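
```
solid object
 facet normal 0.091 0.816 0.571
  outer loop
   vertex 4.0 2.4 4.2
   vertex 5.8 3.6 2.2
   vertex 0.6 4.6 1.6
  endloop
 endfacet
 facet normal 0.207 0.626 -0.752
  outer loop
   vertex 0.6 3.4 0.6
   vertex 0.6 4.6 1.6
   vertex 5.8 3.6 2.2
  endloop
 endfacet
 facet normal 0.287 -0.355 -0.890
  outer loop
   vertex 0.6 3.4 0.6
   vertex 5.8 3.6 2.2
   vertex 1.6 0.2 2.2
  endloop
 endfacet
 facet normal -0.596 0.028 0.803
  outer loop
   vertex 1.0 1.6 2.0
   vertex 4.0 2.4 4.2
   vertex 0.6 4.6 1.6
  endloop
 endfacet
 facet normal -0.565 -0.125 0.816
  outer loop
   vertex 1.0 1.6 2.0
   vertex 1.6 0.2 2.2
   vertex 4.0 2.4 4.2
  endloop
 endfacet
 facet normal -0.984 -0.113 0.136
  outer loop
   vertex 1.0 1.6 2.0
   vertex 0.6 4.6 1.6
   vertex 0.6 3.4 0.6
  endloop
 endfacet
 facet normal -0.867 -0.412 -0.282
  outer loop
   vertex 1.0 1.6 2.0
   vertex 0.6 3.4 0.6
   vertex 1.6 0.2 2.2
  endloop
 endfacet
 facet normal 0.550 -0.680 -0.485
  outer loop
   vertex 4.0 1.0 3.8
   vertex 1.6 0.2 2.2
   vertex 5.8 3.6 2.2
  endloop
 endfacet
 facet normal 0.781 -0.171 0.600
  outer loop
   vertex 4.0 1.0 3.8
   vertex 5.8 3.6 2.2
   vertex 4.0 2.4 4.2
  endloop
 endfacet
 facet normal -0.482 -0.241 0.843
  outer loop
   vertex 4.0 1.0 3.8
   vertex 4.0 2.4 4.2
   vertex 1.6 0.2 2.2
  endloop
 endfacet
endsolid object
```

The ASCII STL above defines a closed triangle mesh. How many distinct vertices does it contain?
7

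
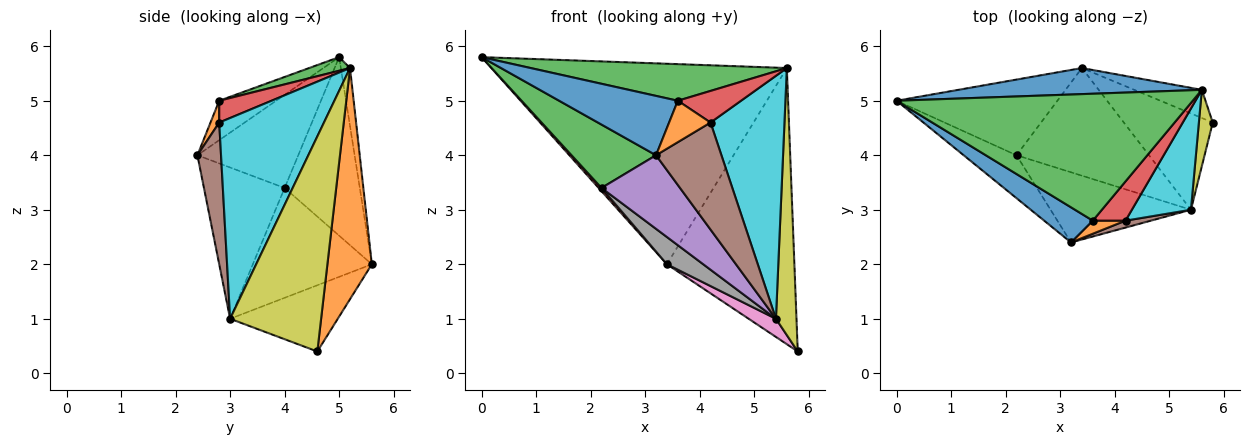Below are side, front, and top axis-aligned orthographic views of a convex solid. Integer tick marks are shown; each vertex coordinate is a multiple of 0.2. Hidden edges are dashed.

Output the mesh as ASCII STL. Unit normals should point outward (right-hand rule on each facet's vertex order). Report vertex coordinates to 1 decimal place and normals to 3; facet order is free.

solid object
 facet normal -0.031 0.991 0.129
  outer loop
   vertex 5.6 5.2 5.6
   vertex 3.4 5.6 2.0
   vertex 0.0 5.0 5.8
  endloop
 endfacet
 facet normal 0.328 0.940 -0.096
  outer loop
   vertex 5.6 5.2 5.6
   vertex 5.8 4.6 0.4
   vertex 3.4 5.6 2.0
  endloop
 endfacet
 facet normal -0.703 -0.589 -0.399
  outer loop
   vertex 2.2 4.0 3.4
   vertex 3.2 2.4 4.0
   vertex 0.0 5.0 5.8
  endloop
 endfacet
 facet normal -0.743 -0.028 -0.669
  outer loop
   vertex 2.2 4.0 3.4
   vertex 0.0 5.0 5.8
   vertex 3.4 5.6 2.0
  endloop
 endfacet
 facet normal -0.597 -0.581 -0.554
  outer loop
   vertex 5.4 3.0 1.0
   vertex 3.2 2.4 4.0
   vertex 2.2 4.0 3.4
  endloop
 endfacet
 facet normal 0.339 -0.939 0.061
  outer loop
   vertex 5.4 3.0 1.0
   vertex 4.2 2.8 4.6
   vertex 3.2 2.4 4.0
  endloop
 endfacet
 facet normal -0.591 -0.150 -0.793
  outer loop
   vertex 5.4 3.0 1.0
   vertex 3.4 5.6 2.0
   vertex 5.8 4.6 0.4
  endloop
 endfacet
 facet normal -0.626 -0.191 -0.756
  outer loop
   vertex 5.4 3.0 1.0
   vertex 2.2 4.0 3.4
   vertex 3.4 5.6 2.0
  endloop
 endfacet
 facet normal 0.974 -0.220 0.063
  outer loop
   vertex 5.4 3.0 1.0
   vertex 5.8 4.6 0.4
   vertex 5.6 5.2 5.6
  endloop
 endfacet
 facet normal 0.794 -0.561 0.234
  outer loop
   vertex 5.4 3.0 1.0
   vertex 5.6 5.2 5.6
   vertex 4.2 2.8 4.6
  endloop
 endfacet
 facet normal -0.382 -0.795 0.471
  outer loop
   vertex 3.6 2.8 5.0
   vertex 0.0 5.0 5.8
   vertex 3.2 2.4 4.0
  endloop
 endfacet
 facet normal 0.197 -0.935 0.295
  outer loop
   vertex 3.6 2.8 5.0
   vertex 3.2 2.4 4.0
   vertex 4.2 2.8 4.6
  endloop
 endfacet
 facet normal 0.044 -0.277 0.960
  outer loop
   vertex 3.6 2.8 5.0
   vertex 5.6 5.2 5.6
   vertex 0.0 5.0 5.8
  endloop
 endfacet
 facet normal 0.461 -0.557 0.691
  outer loop
   vertex 3.6 2.8 5.0
   vertex 4.2 2.8 4.6
   vertex 5.6 5.2 5.6
  endloop
 endfacet
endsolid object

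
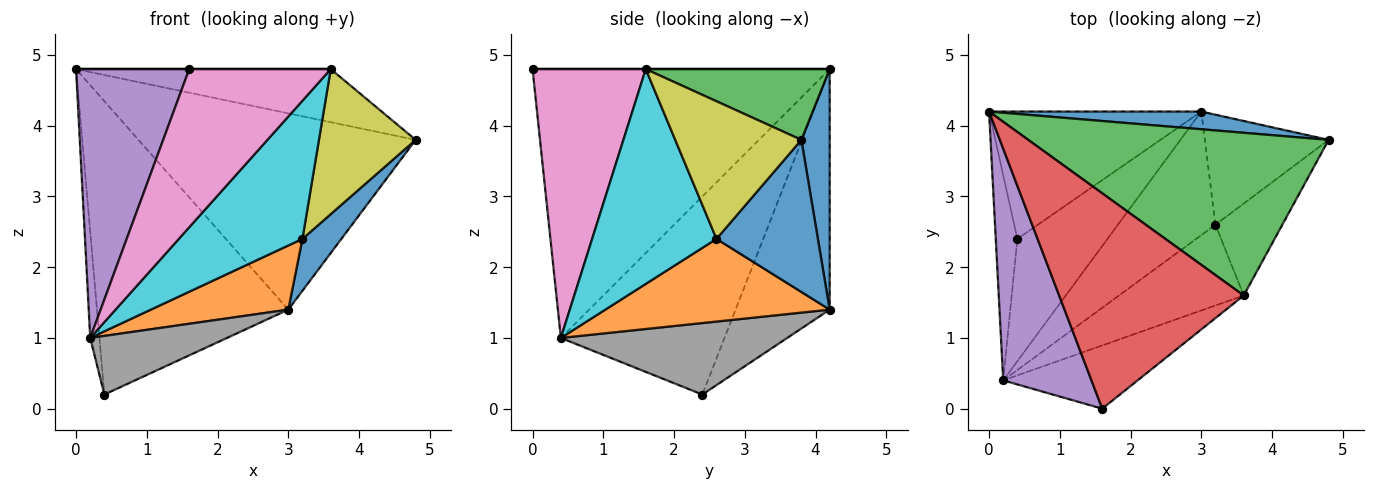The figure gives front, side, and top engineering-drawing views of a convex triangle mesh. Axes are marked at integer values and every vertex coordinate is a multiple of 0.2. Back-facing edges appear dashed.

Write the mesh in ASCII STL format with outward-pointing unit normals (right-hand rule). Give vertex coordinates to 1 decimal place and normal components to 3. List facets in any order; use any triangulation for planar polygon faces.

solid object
 facet normal 0.101 0.991 0.089
  outer loop
   vertex 3.0 4.2 1.4
   vertex 0.0 4.2 4.8
   vertex 4.8 3.8 3.8
  endloop
 endfacet
 facet normal -0.411 0.836 -0.363
  outer loop
   vertex 3.0 4.2 1.4
   vertex 0.4 2.4 0.2
   vertex 0.0 4.2 4.8
  endloop
 endfacet
 facet normal 0.218 0.303 0.928
  outer loop
   vertex 3.6 1.6 4.8
   vertex 4.8 3.8 3.8
   vertex 0.0 4.2 4.8
  endloop
 endfacet
 facet normal 0.000 0.000 1.000
  outer loop
   vertex 3.6 1.6 4.8
   vertex 0.0 4.2 4.8
   vertex 1.6 0.0 4.8
  endloop
 endfacet
 facet normal -0.893 -0.340 0.293
  outer loop
   vertex 0.2 0.4 1.0
   vertex 1.6 0.0 4.8
   vertex 0.0 4.2 4.8
  endloop
 endfacet
 facet normal -0.993 0.056 -0.108
  outer loop
   vertex 0.2 0.4 1.0
   vertex 0.0 4.2 4.8
   vertex 0.4 2.4 0.2
  endloop
 endfacet
 facet normal 0.596 -0.745 -0.298
  outer loop
   vertex 0.2 0.4 1.0
   vertex 3.6 1.6 4.8
   vertex 1.6 0.0 4.8
  endloop
 endfacet
 facet normal 0.582 -0.352 -0.733
  outer loop
   vertex 0.2 0.4 1.0
   vertex 0.4 2.4 0.2
   vertex 3.0 4.2 1.4
  endloop
 endfacet
 facet normal 0.741 -0.568 -0.360
  outer loop
   vertex 3.2 2.6 2.4
   vertex 4.8 3.8 3.8
   vertex 3.6 1.6 4.8
  endloop
 endfacet
 facet normal 0.656 -0.652 -0.381
  outer loop
   vertex 3.2 2.6 2.4
   vertex 3.6 1.6 4.8
   vertex 0.2 0.4 1.0
  endloop
 endfacet
 facet normal 0.743 -0.285 -0.605
  outer loop
   vertex 3.2 2.6 2.4
   vertex 3.0 4.2 1.4
   vertex 4.8 3.8 3.8
  endloop
 endfacet
 facet normal 0.601 -0.368 -0.709
  outer loop
   vertex 3.2 2.6 2.4
   vertex 0.2 0.4 1.0
   vertex 3.0 4.2 1.4
  endloop
 endfacet
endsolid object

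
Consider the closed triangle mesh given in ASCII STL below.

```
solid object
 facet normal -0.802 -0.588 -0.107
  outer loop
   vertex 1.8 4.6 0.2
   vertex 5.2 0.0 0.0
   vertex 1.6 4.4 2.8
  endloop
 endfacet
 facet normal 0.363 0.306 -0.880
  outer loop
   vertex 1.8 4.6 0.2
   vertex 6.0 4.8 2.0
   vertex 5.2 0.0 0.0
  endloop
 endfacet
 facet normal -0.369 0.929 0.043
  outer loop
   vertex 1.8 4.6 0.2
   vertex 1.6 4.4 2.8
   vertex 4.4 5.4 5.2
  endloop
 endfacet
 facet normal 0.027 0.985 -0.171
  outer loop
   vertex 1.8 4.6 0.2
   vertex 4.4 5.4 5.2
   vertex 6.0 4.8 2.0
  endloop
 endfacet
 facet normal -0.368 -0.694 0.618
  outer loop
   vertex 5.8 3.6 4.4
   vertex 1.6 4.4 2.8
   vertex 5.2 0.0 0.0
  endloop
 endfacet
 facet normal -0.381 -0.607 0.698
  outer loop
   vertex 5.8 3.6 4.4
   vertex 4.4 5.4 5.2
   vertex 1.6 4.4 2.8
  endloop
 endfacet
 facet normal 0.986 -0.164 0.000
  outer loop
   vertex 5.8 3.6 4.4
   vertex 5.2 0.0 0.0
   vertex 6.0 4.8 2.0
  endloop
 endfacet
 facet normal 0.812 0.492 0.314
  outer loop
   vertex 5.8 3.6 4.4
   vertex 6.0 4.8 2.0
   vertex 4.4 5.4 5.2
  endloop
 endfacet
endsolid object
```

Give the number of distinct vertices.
6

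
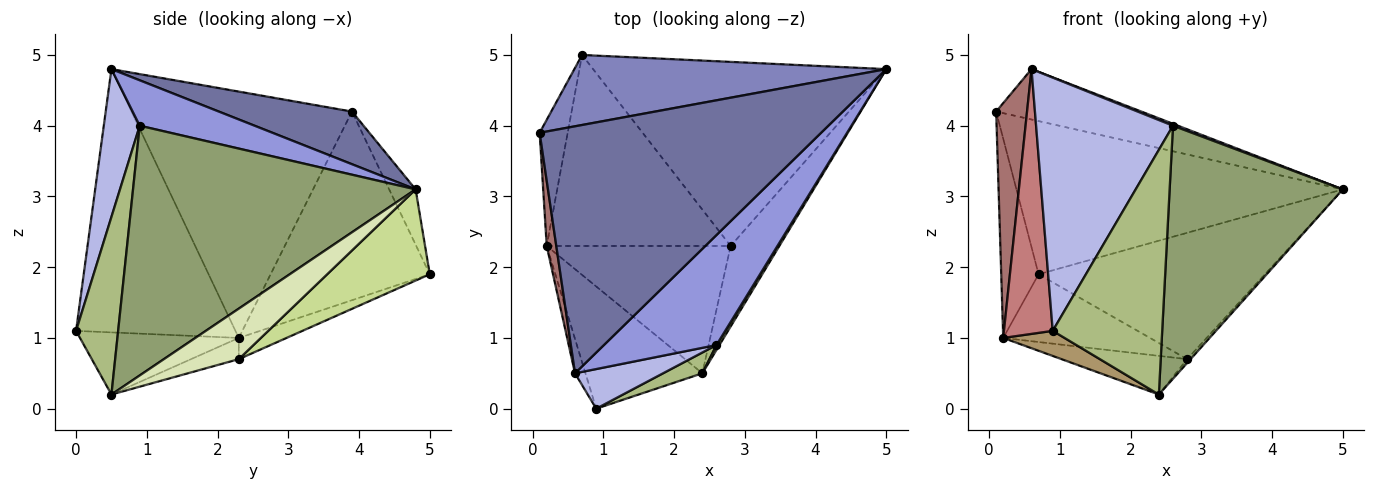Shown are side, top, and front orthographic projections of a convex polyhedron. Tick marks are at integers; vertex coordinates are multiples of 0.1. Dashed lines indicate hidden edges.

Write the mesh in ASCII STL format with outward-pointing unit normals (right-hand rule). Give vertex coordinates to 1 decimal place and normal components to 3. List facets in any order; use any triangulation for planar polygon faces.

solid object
 facet normal 0.180 0.197 0.964
  outer loop
   vertex 0.6 0.5 4.8
   vertex 5.0 4.8 3.1
   vertex 0.1 3.9 4.2
  endloop
 endfacet
 facet normal -0.074 0.907 0.415
  outer loop
   vertex 0.7 5.0 1.9
   vertex 0.1 3.9 4.2
   vertex 5.0 4.8 3.1
  endloop
 endfacet
 facet normal 0.374 -0.016 0.927
  outer loop
   vertex 2.6 0.9 4.0
   vertex 5.0 4.8 3.1
   vertex 0.6 0.5 4.8
  endloop
 endfacet
 facet normal 0.251 -0.956 0.150
  outer loop
   vertex 2.6 0.9 4.0
   vertex 0.6 0.5 4.8
   vertex 0.9 0.0 1.1
  endloop
 endfacet
 facet normal 0.853 -0.522 0.010
  outer loop
   vertex 2.4 0.5 0.2
   vertex 5.0 4.8 3.1
   vertex 2.6 0.9 4.0
  endloop
 endfacet
 facet normal 0.358 -0.931 0.079
  outer loop
   vertex 2.4 0.5 0.2
   vertex 2.6 0.9 4.0
   vertex 0.9 0.0 1.1
  endloop
 endfacet
 facet normal 0.248 0.548 -0.799
  outer loop
   vertex 2.8 2.3 0.7
   vertex 0.7 5.0 1.9
   vertex 5.0 4.8 3.1
  endloop
 endfacet
 facet normal 0.719 0.033 -0.694
  outer loop
   vertex 2.8 2.3 0.7
   vertex 5.0 4.8 3.1
   vertex 2.4 0.5 0.2
  endloop
 endfacet
 facet normal -0.462 -0.178 -0.869
  outer loop
   vertex 0.2 2.3 1.0
   vertex 2.4 0.5 0.2
   vertex 0.9 0.0 1.1
  endloop
 endfacet
 facet normal -0.964 0.226 -0.143
  outer loop
   vertex 0.2 2.3 1.0
   vertex 0.1 3.9 4.2
   vertex 0.7 5.0 1.9
  endloop
 endfacet
 facet normal -0.108 0.332 -0.937
  outer loop
   vertex 0.2 2.3 1.0
   vertex 0.7 5.0 1.9
   vertex 2.8 2.3 0.7
  endloop
 endfacet
 facet normal -0.110 0.289 -0.951
  outer loop
   vertex 0.2 2.3 1.0
   vertex 2.8 2.3 0.7
   vertex 2.4 0.5 0.2
  endloop
 endfacet
 facet normal -0.990 -0.139 0.038
  outer loop
   vertex 0.2 2.3 1.0
   vertex 0.6 0.5 4.8
   vertex 0.1 3.9 4.2
  endloop
 endfacet
 facet normal -0.956 -0.292 -0.038
  outer loop
   vertex 0.2 2.3 1.0
   vertex 0.9 0.0 1.1
   vertex 0.6 0.5 4.8
  endloop
 endfacet
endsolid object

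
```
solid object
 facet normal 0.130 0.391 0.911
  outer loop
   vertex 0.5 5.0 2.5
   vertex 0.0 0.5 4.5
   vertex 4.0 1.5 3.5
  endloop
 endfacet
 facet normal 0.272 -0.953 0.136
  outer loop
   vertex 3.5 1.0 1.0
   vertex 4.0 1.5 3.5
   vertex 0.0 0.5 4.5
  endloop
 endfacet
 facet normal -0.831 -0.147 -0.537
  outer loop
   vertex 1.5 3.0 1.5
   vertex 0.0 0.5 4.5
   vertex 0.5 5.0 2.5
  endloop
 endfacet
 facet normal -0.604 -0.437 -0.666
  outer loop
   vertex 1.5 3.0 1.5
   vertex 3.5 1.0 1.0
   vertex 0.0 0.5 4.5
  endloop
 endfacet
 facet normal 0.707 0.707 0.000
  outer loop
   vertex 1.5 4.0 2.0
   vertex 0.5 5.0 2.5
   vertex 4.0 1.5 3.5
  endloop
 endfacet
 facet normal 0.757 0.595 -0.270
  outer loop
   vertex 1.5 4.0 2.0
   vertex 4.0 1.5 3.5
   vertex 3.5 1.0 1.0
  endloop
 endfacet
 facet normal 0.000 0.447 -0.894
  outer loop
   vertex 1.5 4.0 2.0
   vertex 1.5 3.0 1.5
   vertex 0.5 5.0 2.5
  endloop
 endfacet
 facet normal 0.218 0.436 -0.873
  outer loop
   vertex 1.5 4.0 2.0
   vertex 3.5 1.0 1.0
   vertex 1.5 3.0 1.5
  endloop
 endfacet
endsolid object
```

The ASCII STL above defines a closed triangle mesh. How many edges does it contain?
12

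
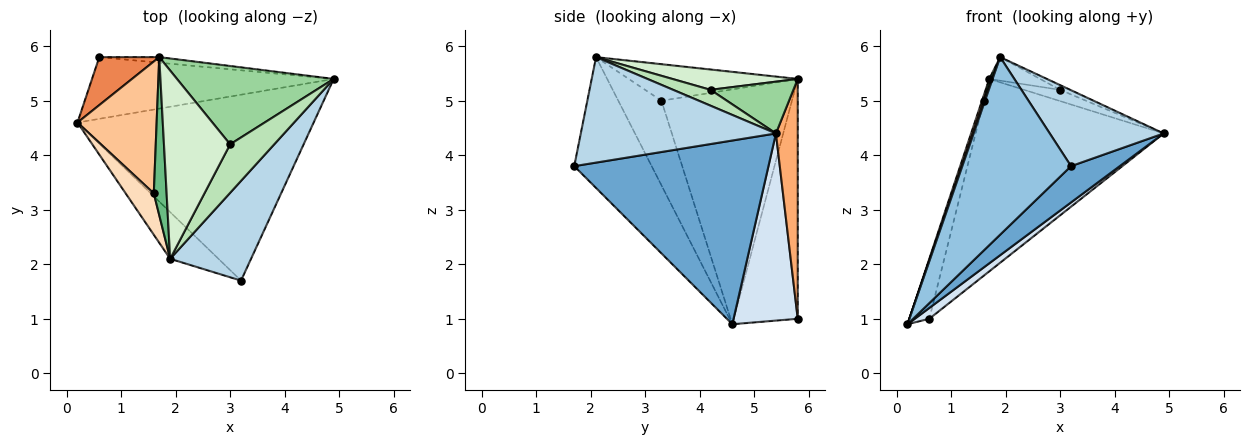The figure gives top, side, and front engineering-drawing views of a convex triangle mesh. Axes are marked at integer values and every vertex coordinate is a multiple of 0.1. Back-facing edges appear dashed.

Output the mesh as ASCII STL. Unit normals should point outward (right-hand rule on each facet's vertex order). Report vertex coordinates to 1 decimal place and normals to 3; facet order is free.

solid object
 facet normal 0.607 -0.152 -0.780
  outer loop
   vertex 3.2 1.7 3.8
   vertex 0.2 4.6 0.9
   vertex 4.9 5.4 4.4
  endloop
 endfacet
 facet normal -0.567 -0.796 -0.209
  outer loop
   vertex 1.9 2.1 5.8
   vertex 0.2 4.6 0.9
   vertex 3.2 1.7 3.8
  endloop
 endfacet
 facet normal 0.720 -0.420 0.552
  outer loop
   vertex 1.9 2.1 5.8
   vertex 3.2 1.7 3.8
   vertex 4.9 5.4 4.4
  endloop
 endfacet
 facet normal 0.607 -0.137 -0.783
  outer loop
   vertex 0.6 5.8 1.0
   vertex 4.9 5.4 4.4
   vertex 0.2 4.6 0.9
  endloop
 endfacet
 facet normal -0.928 0.290 0.232
  outer loop
   vertex 0.6 5.8 1.0
   vertex 0.2 4.6 0.9
   vertex 1.7 5.8 5.4
  endloop
 endfacet
 facet normal 0.115 0.993 -0.029
  outer loop
   vertex 0.6 5.8 1.0
   vertex 1.7 5.8 5.4
   vertex 4.9 5.4 4.4
  endloop
 endfacet
 facet normal -0.948 -0.013 0.319
  outer loop
   vertex 1.6 3.3 5.0
   vertex 1.7 5.8 5.4
   vertex 0.2 4.6 0.9
  endloop
 endfacet
 facet normal -0.949 -0.027 0.315
  outer loop
   vertex 1.6 3.3 5.0
   vertex 0.2 4.6 0.9
   vertex 1.9 2.1 5.8
  endloop
 endfacet
 facet normal -0.944 -0.015 0.331
  outer loop
   vertex 1.6 3.3 5.0
   vertex 1.9 2.1 5.8
   vertex 1.7 5.8 5.4
  endloop
 endfacet
 facet normal 0.311 0.135 0.941
  outer loop
   vertex 3.0 4.2 5.2
   vertex 4.9 5.4 4.4
   vertex 1.7 5.8 5.4
  endloop
 endfacet
 facet normal 0.337 0.091 0.937
  outer loop
   vertex 3.0 4.2 5.2
   vertex 1.9 2.1 5.8
   vertex 4.9 5.4 4.4
  endloop
 endfacet
 facet normal 0.292 0.118 0.949
  outer loop
   vertex 3.0 4.2 5.2
   vertex 1.7 5.8 5.4
   vertex 1.9 2.1 5.8
  endloop
 endfacet
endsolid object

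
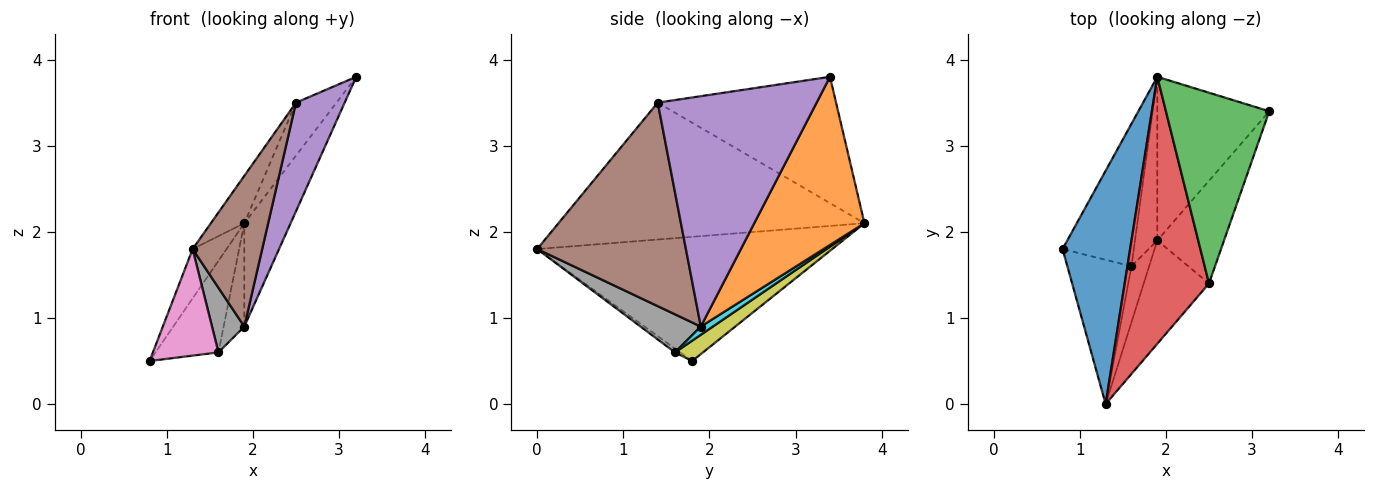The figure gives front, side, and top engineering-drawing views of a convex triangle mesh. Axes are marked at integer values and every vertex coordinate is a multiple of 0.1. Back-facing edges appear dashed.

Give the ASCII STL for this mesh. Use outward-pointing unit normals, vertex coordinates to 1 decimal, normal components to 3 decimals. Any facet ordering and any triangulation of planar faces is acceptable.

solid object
 facet normal -0.874 0.100 0.475
  outer loop
   vertex 1.9 3.8 2.1
   vertex 0.8 1.8 0.5
   vertex 1.3 0.0 1.8
  endloop
 endfacet
 facet normal 0.786 0.330 -0.523
  outer loop
   vertex 1.9 1.9 0.9
   vertex 1.9 3.8 2.1
   vertex 3.2 3.4 3.8
  endloop
 endfacet
 facet normal -0.762 0.173 0.624
  outer loop
   vertex 2.5 1.4 3.5
   vertex 3.2 3.4 3.8
   vertex 1.9 3.8 2.1
  endloop
 endfacet
 facet normal -0.848 0.093 0.522
  outer loop
   vertex 2.5 1.4 3.5
   vertex 1.9 3.8 2.1
   vertex 1.3 0.0 1.8
  endloop
 endfacet
 facet normal 0.921 -0.282 -0.267
  outer loop
   vertex 2.5 1.4 3.5
   vertex 1.9 1.9 0.9
   vertex 3.2 3.4 3.8
  endloop
 endfacet
 facet normal 0.870 -0.407 -0.279
  outer loop
   vertex 2.5 1.4 3.5
   vertex 1.3 0.0 1.8
   vertex 1.9 1.9 0.9
  endloop
 endfacet
 facet normal -0.048 -0.594 -0.803
  outer loop
   vertex 1.6 1.6 0.6
   vertex 1.3 0.0 1.8
   vertex 0.8 1.8 0.5
  endloop
 endfacet
 facet normal 0.816 -0.437 -0.379
  outer loop
   vertex 1.6 1.6 0.6
   vertex 1.9 1.9 0.9
   vertex 1.3 0.0 1.8
  endloop
 endfacet
 facet normal 0.234 0.526 -0.818
  outer loop
   vertex 1.6 1.6 0.6
   vertex 0.8 1.8 0.5
   vertex 1.9 3.8 2.1
  endloop
 endfacet
 facet normal 0.297 0.510 -0.807
  outer loop
   vertex 1.6 1.6 0.6
   vertex 1.9 3.8 2.1
   vertex 1.9 1.9 0.9
  endloop
 endfacet
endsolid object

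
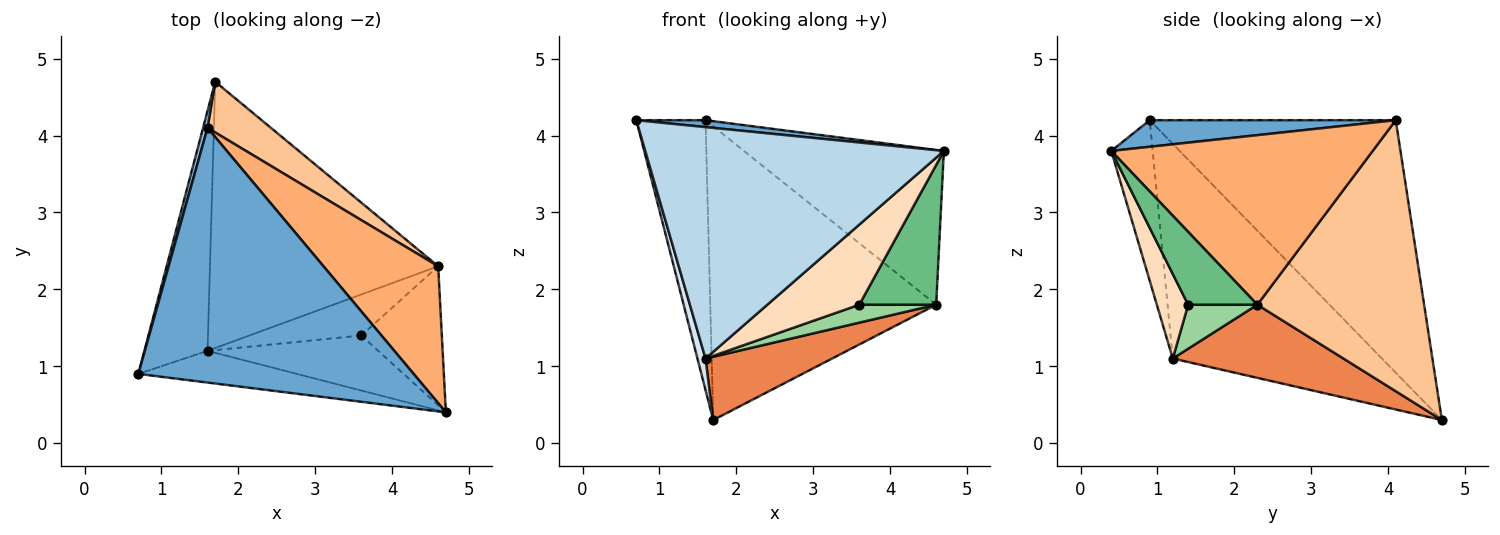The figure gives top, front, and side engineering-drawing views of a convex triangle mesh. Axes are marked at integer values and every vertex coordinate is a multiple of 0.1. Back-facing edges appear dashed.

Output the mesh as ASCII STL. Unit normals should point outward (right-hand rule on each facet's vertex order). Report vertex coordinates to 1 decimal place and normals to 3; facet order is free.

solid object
 facet normal 0.096 -0.027 0.995
  outer loop
   vertex 1.6 4.1 4.2
   vertex 0.7 0.9 4.2
   vertex 4.7 0.4 3.8
  endloop
 endfacet
 facet normal -0.963 0.271 0.017
  outer loop
   vertex 1.6 4.1 4.2
   vertex 1.7 4.7 0.3
   vertex 0.7 0.9 4.2
  endloop
 endfacet
 facet normal -0.136 -0.982 -0.135
  outer loop
   vertex 1.6 1.2 1.1
   vertex 4.7 0.4 3.8
   vertex 0.7 0.9 4.2
  endloop
 endfacet
 facet normal -0.959 -0.037 -0.282
  outer loop
   vertex 1.6 1.2 1.1
   vertex 0.7 0.9 4.2
   vertex 1.7 4.7 0.3
  endloop
 endfacet
 facet normal 0.298 -0.221 -0.929
  outer loop
   vertex 4.6 2.3 1.8
   vertex 1.6 1.2 1.1
   vertex 1.7 4.7 0.3
  endloop
 endfacet
 facet normal 0.700 0.535 0.473
  outer loop
   vertex 4.6 2.3 1.8
   vertex 1.6 4.1 4.2
   vertex 4.7 0.4 3.8
  endloop
 endfacet
 facet normal 0.588 0.797 0.138
  outer loop
   vertex 4.6 2.3 1.8
   vertex 1.7 4.7 0.3
   vertex 1.6 4.1 4.2
  endloop
 endfacet
 facet normal 0.270 -0.793 -0.545
  outer loop
   vertex 3.6 1.4 1.8
   vertex 4.7 0.4 3.8
   vertex 1.6 1.2 1.1
  endloop
 endfacet
 facet normal 0.538 -0.598 -0.595
  outer loop
   vertex 3.6 1.4 1.8
   vertex 4.6 2.3 1.8
   vertex 4.7 0.4 3.8
  endloop
 endfacet
 facet normal 0.339 -0.377 -0.862
  outer loop
   vertex 3.6 1.4 1.8
   vertex 1.6 1.2 1.1
   vertex 4.6 2.3 1.8
  endloop
 endfacet
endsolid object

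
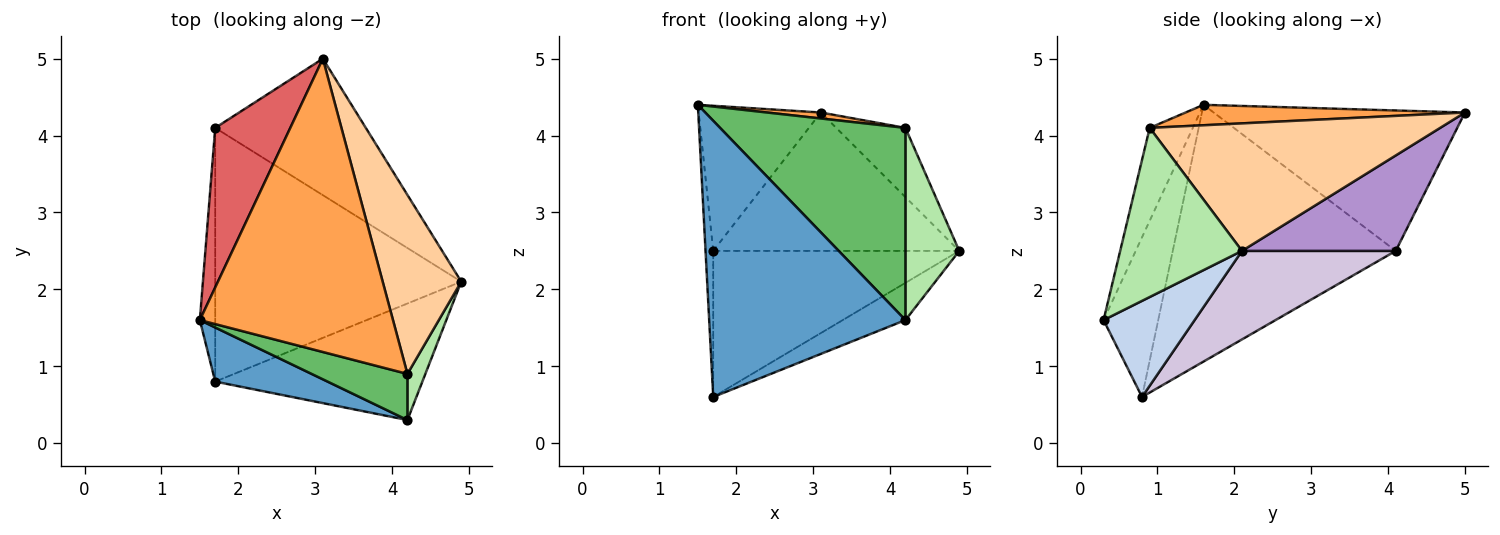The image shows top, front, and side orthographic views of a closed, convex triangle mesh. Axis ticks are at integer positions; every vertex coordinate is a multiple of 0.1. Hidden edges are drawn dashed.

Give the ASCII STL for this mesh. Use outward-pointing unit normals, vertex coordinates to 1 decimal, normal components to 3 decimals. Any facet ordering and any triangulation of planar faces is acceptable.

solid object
 facet normal -0.264 -0.947 0.185
  outer loop
   vertex 4.2 0.3 1.6
   vertex 1.5 1.6 4.4
   vertex 1.7 0.8 0.6
  endloop
 endfacet
 facet normal 0.404 0.278 -0.871
  outer loop
   vertex 4.2 0.3 1.6
   vertex 1.7 0.8 0.6
   vertex 4.9 2.1 2.5
  endloop
 endfacet
 facet normal 0.105 -0.020 0.994
  outer loop
   vertex 4.2 0.9 4.1
   vertex 3.1 5.0 4.3
   vertex 1.5 1.6 4.4
  endloop
 endfacet
 facet normal 0.834 0.199 0.514
  outer loop
   vertex 4.2 0.9 4.1
   vertex 4.9 2.1 2.5
   vertex 3.1 5.0 4.3
  endloop
 endfacet
 facet normal -0.221 -0.948 0.228
  outer loop
   vertex 4.2 0.9 4.1
   vertex 1.5 1.6 4.4
   vertex 4.2 0.3 1.6
  endloop
 endfacet
 facet normal 0.910 -0.402 0.097
  outer loop
   vertex 4.2 0.9 4.1
   vertex 4.2 0.3 1.6
   vertex 4.9 2.1 2.5
  endloop
 endfacet
 facet normal -0.810 0.394 0.433
  outer loop
   vertex 1.7 4.1 2.5
   vertex 1.5 1.6 4.4
   vertex 3.1 5.0 4.3
  endloop
 endfacet
 facet normal -0.998 0.034 -0.060
  outer loop
   vertex 1.7 4.1 2.5
   vertex 1.7 0.8 0.6
   vertex 1.5 1.6 4.4
  endloop
 endfacet
 facet normal 0.407 0.651 -0.641
  outer loop
   vertex 1.7 4.1 2.5
   vertex 3.1 5.0 4.3
   vertex 4.9 2.1 2.5
  endloop
 endfacet
 facet normal 0.298 0.476 -0.827
  outer loop
   vertex 1.7 4.1 2.5
   vertex 4.9 2.1 2.5
   vertex 1.7 0.8 0.6
  endloop
 endfacet
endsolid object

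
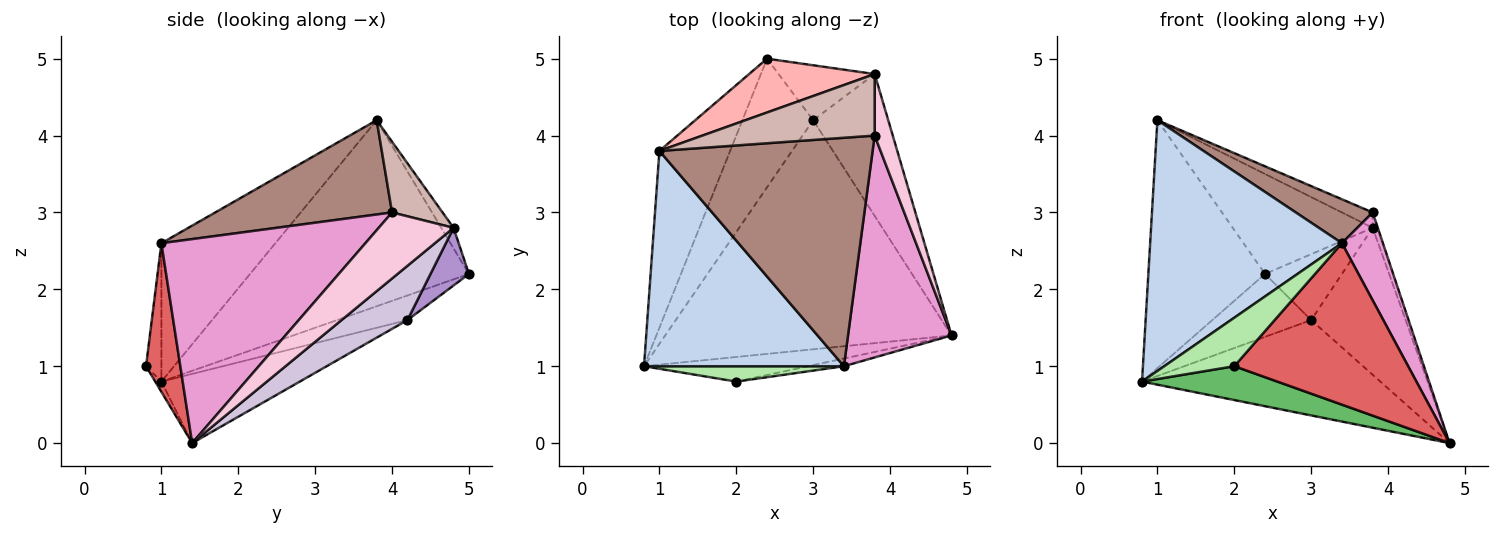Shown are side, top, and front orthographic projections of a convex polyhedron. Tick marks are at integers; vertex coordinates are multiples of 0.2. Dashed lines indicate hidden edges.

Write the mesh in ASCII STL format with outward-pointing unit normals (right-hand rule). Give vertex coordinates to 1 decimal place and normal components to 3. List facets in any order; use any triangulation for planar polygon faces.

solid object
 facet normal -0.837 0.446 -0.318
  outer loop
   vertex 1.0 3.8 4.2
   vertex 2.4 5.0 2.2
   vertex 0.8 1.0 0.8
  endloop
 endfacet
 facet normal -0.411 -0.692 0.594
  outer loop
   vertex 3.4 1.0 2.6
   vertex 1.0 3.8 4.2
   vertex 0.8 1.0 0.8
  endloop
 endfacet
 facet normal -0.218 0.375 -0.901
  outer loop
   vertex 3.0 4.2 1.6
   vertex 4.8 1.4 0.0
   vertex 0.8 1.0 0.8
  endloop
 endfacet
 facet normal -0.298 0.419 -0.857
  outer loop
   vertex 3.0 4.2 1.6
   vertex 0.8 1.0 0.8
   vertex 2.4 5.0 2.2
  endloop
 endfacet
 facet normal -0.037 -0.808 -0.588
  outer loop
   vertex 2.0 0.8 1.0
   vertex 0.8 1.0 0.8
   vertex 4.8 1.4 0.0
  endloop
 endfacet
 facet normal -0.205 -0.933 0.296
  outer loop
   vertex 2.0 0.8 1.0
   vertex 3.4 1.0 2.6
   vertex 0.8 1.0 0.8
  endloop
 endfacet
 facet normal 0.193 -0.980 -0.047
  outer loop
   vertex 2.0 0.8 1.0
   vertex 4.8 1.4 0.0
   vertex 3.4 1.0 2.6
  endloop
 endfacet
 facet normal -0.077 0.878 0.473
  outer loop
   vertex 3.8 4.8 2.8
   vertex 2.4 5.0 2.2
   vertex 1.0 3.8 4.2
  endloop
 endfacet
 facet normal 0.359 0.717 -0.598
  outer loop
   vertex 3.8 4.8 2.8
   vertex 3.0 4.2 1.6
   vertex 2.4 5.0 2.2
  endloop
 endfacet
 facet normal 0.449 0.643 -0.621
  outer loop
   vertex 3.8 4.8 2.8
   vertex 4.8 1.4 0.0
   vertex 3.0 4.2 1.6
  endloop
 endfacet
 facet normal 0.398 -0.173 0.901
  outer loop
   vertex 3.8 4.0 3.0
   vertex 1.0 3.8 4.2
   vertex 3.4 1.0 2.6
  endloop
 endfacet
 facet normal 0.370 0.225 0.901
  outer loop
   vertex 3.8 4.0 3.0
   vertex 3.8 4.8 2.8
   vertex 1.0 3.8 4.2
  endloop
 endfacet
 facet normal 0.878 -0.176 0.445
  outer loop
   vertex 3.8 4.0 3.0
   vertex 3.4 1.0 2.6
   vertex 4.8 1.4 0.0
  endloop
 endfacet
 facet normal 0.962 0.066 0.264
  outer loop
   vertex 3.8 4.0 3.0
   vertex 4.8 1.4 0.0
   vertex 3.8 4.8 2.8
  endloop
 endfacet
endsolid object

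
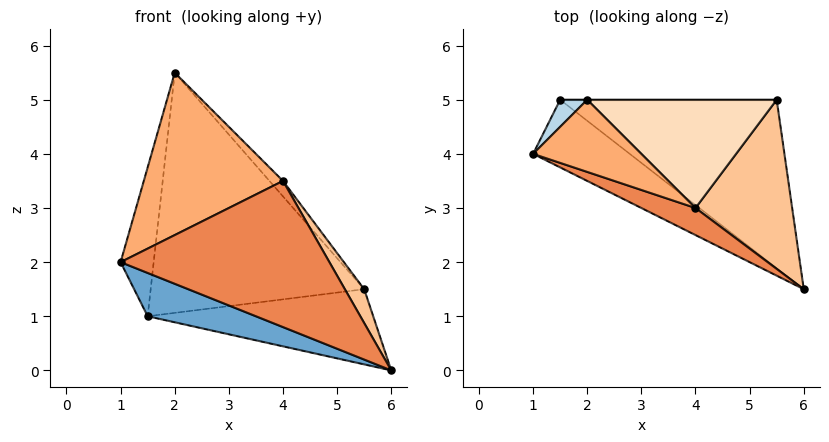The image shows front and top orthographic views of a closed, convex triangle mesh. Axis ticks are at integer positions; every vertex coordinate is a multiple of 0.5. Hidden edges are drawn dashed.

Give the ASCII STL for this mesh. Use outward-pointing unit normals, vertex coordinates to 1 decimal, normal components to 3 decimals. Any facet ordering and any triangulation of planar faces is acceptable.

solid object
 facet normal -0.519 -0.461 -0.720
  outer loop
   vertex 1.5 5.0 1.0
   vertex 6.0 1.5 0.0
   vertex 1.0 4.0 2.0
  endloop
 endfacet
 facet normal 0.113 0.405 -0.907
  outer loop
   vertex 1.5 5.0 1.0
   vertex 5.5 5.0 1.5
   vertex 6.0 1.5 0.0
  endloop
 endfacet
 facet normal -0.849 0.519 0.094
  outer loop
   vertex 1.5 5.0 1.0
   vertex 1.0 4.0 2.0
   vertex 2.0 5.0 5.5
  endloop
 endfacet
 facet normal 0.000 1.000 0.000
  outer loop
   vertex 1.5 5.0 1.0
   vertex 2.0 5.0 5.5
   vertex 5.5 5.0 1.5
  endloop
 endfacet
 facet normal -0.386 -0.907 0.168
  outer loop
   vertex 4.0 3.0 3.5
   vertex 1.0 4.0 2.0
   vertex 6.0 1.5 0.0
  endloop
 endfacet
 facet normal -0.453 -0.815 0.362
  outer loop
   vertex 4.0 3.0 3.5
   vertex 2.0 5.0 5.5
   vertex 1.0 4.0 2.0
  endloop
 endfacet
 facet normal 0.843 -0.105 0.527
  outer loop
   vertex 4.0 3.0 3.5
   vertex 6.0 1.5 0.0
   vertex 5.5 5.0 1.5
  endloop
 endfacet
 facet normal 0.749 0.094 0.656
  outer loop
   vertex 4.0 3.0 3.5
   vertex 5.5 5.0 1.5
   vertex 2.0 5.0 5.5
  endloop
 endfacet
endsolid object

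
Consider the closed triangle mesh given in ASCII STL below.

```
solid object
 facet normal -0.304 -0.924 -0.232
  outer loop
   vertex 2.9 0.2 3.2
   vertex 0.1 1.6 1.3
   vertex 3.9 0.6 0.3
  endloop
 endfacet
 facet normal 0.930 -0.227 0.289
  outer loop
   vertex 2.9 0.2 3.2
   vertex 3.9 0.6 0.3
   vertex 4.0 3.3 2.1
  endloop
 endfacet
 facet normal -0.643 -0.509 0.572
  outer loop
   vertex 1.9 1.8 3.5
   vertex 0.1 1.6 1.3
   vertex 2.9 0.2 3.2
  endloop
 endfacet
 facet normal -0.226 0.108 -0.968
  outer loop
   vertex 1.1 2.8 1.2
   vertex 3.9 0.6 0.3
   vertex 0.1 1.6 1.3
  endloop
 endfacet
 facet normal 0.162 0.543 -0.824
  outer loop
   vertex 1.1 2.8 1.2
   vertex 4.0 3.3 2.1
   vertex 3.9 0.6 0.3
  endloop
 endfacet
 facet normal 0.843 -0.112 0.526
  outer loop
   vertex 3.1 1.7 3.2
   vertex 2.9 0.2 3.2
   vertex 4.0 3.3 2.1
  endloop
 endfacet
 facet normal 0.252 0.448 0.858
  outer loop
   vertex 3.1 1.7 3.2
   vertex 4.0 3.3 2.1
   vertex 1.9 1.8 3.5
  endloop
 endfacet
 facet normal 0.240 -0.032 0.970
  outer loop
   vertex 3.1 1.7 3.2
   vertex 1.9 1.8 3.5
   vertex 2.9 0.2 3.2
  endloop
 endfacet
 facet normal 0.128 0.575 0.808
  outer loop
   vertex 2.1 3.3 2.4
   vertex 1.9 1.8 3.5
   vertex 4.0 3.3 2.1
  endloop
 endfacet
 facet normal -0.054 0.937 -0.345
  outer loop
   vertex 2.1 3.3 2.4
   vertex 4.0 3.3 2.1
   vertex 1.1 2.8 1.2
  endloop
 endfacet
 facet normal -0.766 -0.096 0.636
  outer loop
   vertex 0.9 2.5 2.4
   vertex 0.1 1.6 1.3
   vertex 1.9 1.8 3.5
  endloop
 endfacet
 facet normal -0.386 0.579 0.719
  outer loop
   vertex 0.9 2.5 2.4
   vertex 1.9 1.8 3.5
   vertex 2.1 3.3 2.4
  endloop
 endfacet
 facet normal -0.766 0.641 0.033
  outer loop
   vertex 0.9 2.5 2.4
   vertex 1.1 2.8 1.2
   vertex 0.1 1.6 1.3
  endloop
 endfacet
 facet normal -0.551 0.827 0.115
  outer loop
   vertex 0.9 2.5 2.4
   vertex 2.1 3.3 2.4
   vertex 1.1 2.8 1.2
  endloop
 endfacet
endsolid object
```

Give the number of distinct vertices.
9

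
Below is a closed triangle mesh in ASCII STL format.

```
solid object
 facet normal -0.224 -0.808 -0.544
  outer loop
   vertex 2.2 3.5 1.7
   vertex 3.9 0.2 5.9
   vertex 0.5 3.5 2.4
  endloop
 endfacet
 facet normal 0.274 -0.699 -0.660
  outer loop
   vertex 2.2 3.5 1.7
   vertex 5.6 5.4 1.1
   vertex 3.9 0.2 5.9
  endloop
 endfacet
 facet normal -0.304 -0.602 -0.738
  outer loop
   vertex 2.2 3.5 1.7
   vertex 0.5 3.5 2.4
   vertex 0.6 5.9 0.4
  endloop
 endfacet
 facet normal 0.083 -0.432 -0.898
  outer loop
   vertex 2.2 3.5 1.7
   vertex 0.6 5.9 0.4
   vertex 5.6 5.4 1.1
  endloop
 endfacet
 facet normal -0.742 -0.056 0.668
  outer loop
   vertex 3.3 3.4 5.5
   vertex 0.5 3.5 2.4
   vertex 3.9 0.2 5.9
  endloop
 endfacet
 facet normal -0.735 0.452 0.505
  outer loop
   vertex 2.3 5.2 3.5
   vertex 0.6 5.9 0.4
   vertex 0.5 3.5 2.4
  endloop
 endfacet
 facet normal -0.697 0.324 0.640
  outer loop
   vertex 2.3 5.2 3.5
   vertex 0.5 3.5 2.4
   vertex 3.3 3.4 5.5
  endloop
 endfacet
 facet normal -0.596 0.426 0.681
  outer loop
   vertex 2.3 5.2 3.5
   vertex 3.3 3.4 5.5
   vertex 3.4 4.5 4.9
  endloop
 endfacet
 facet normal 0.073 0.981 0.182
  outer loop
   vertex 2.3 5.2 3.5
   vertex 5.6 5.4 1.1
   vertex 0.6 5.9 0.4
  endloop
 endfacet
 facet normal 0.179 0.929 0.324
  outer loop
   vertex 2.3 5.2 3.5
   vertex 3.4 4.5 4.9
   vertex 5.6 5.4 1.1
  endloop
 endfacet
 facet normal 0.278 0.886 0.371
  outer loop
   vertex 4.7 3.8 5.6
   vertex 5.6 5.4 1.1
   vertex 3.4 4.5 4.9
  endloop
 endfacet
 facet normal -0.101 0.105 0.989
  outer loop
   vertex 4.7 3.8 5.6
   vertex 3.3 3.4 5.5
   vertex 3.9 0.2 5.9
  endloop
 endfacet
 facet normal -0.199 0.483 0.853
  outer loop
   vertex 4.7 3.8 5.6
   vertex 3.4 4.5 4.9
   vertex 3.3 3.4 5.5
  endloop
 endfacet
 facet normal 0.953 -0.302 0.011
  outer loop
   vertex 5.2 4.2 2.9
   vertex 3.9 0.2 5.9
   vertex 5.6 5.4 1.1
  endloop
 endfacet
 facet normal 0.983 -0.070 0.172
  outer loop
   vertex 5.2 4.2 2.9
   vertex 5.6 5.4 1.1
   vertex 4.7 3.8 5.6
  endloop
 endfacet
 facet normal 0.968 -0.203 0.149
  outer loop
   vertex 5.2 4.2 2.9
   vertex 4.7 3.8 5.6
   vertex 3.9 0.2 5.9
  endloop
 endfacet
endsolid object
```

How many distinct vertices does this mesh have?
10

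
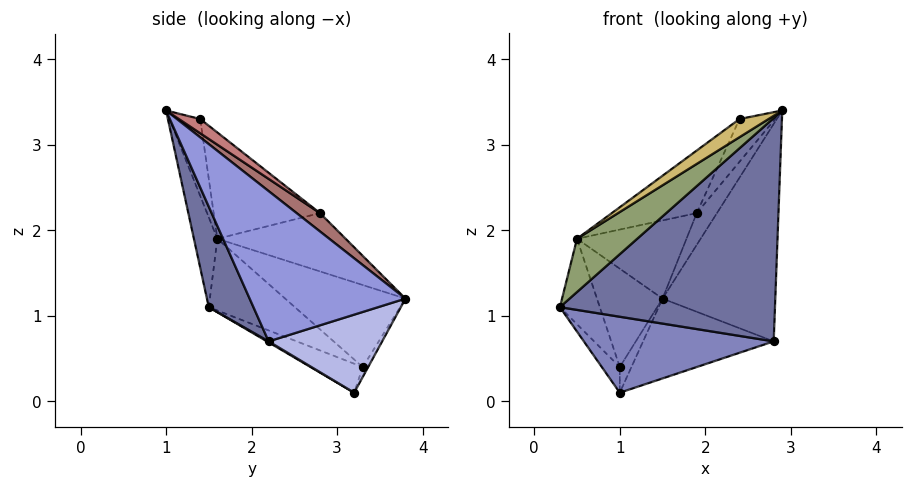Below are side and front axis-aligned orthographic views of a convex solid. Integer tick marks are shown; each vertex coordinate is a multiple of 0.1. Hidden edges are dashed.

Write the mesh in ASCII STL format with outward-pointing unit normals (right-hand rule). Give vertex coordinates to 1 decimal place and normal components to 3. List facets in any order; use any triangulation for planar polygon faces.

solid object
 facet normal 0.186 -0.895 -0.405
  outer loop
   vertex 2.8 2.2 0.7
   vertex 2.9 1.0 3.4
   vertex 0.3 1.5 1.1
  endloop
 endfacet
 facet normal 0.005 -0.508 -0.861
  outer loop
   vertex 2.8 2.2 0.7
   vertex 0.3 1.5 1.1
   vertex 1.0 3.2 0.1
  endloop
 endfacet
 facet normal 0.789 0.571 0.225
  outer loop
   vertex 2.8 2.2 0.7
   vertex 1.5 3.8 1.2
   vertex 2.9 1.0 3.4
  endloop
 endfacet
 facet normal 0.535 0.615 -0.579
  outer loop
   vertex 2.8 2.2 0.7
   vertex 1.0 3.2 0.1
   vertex 1.5 3.8 1.2
  endloop
 endfacet
 facet normal -0.355 -0.913 0.203
  outer loop
   vertex 0.5 1.6 1.9
   vertex 0.3 1.5 1.1
   vertex 2.9 1.0 3.4
  endloop
 endfacet
 facet normal -0.940 0.324 -0.108
  outer loop
   vertex 1.0 3.3 0.4
   vertex 1.0 3.2 0.1
   vertex 0.3 1.5 1.1
  endloop
 endfacet
 facet normal -0.405 0.867 -0.289
  outer loop
   vertex 1.0 3.3 0.4
   vertex 1.5 3.8 1.2
   vertex 1.0 3.2 0.1
  endloop
 endfacet
 facet normal -0.894 0.414 0.172
  outer loop
   vertex 1.0 3.3 0.4
   vertex 0.3 1.5 1.1
   vertex 0.5 1.6 1.9
  endloop
 endfacet
 facet normal -0.852 0.464 0.242
  outer loop
   vertex 1.0 3.3 0.4
   vertex 0.5 1.6 1.9
   vertex 1.5 3.8 1.2
  endloop
 endfacet
 facet normal -0.543 -0.513 0.664
  outer loop
   vertex 2.4 1.4 3.3
   vertex 0.5 1.6 1.9
   vertex 2.9 1.0 3.4
  endloop
 endfacet
 facet normal -0.551 0.470 0.690
  outer loop
   vertex 1.9 2.8 2.2
   vertex 1.5 3.8 1.2
   vertex 0.5 1.6 1.9
  endloop
 endfacet
 facet normal -0.513 0.410 0.754
  outer loop
   vertex 1.9 2.8 2.2
   vertex 0.5 1.6 1.9
   vertex 2.4 1.4 3.3
  endloop
 endfacet
 facet normal 0.713 0.618 0.333
  outer loop
   vertex 1.9 2.8 2.2
   vertex 2.9 1.0 3.4
   vertex 1.5 3.8 1.2
  endloop
 endfacet
 facet normal 0.391 0.651 0.651
  outer loop
   vertex 1.9 2.8 2.2
   vertex 2.4 1.4 3.3
   vertex 2.9 1.0 3.4
  endloop
 endfacet
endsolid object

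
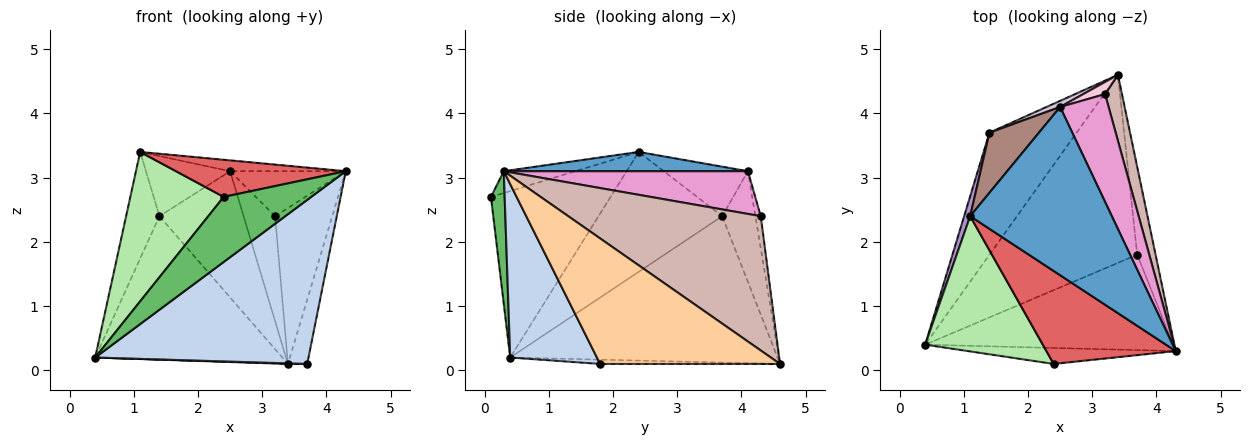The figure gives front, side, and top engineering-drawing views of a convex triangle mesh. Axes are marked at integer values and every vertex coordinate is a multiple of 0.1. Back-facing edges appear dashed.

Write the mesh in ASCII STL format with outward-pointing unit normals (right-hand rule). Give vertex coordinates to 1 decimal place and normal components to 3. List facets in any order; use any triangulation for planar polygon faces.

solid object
 facet normal 0.135 0.064 0.989
  outer loop
   vertex 2.5 4.1 3.1
   vertex 1.1 2.4 3.4
   vertex 4.3 0.3 3.1
  endloop
 endfacet
 facet normal 0.332 -0.816 -0.474
  outer loop
   vertex 3.7 1.8 0.1
   vertex 4.3 0.3 3.1
   vertex 0.4 0.4 0.2
  endloop
 endfacet
 facet normal -0.029 -0.003 -1.000
  outer loop
   vertex 3.7 1.8 0.1
   vertex 0.4 0.4 0.2
   vertex 3.4 4.6 0.1
  endloop
 endfacet
 facet normal 0.984 0.105 -0.144
  outer loop
   vertex 3.7 1.8 0.1
   vertex 3.4 4.6 0.1
   vertex 4.3 0.3 3.1
  endloop
 endfacet
 facet normal 0.151 -0.960 -0.236
  outer loop
   vertex 2.4 0.1 2.7
   vertex 0.4 0.4 0.2
   vertex 4.3 0.3 3.1
  endloop
 endfacet
 facet normal -0.689 -0.537 0.487
  outer loop
   vertex 2.4 0.1 2.7
   vertex 1.1 2.4 3.4
   vertex 0.4 0.4 0.2
  endloop
 endfacet
 facet normal -0.155 -0.367 0.917
  outer loop
   vertex 2.4 0.1 2.7
   vertex 4.3 0.3 3.1
   vertex 1.1 2.4 3.4
  endloop
 endfacet
 facet normal -0.736 0.515 -0.439
  outer loop
   vertex 1.4 3.7 2.4
   vertex 3.4 4.6 0.1
   vertex 0.4 0.4 0.2
  endloop
 endfacet
 facet normal -0.964 0.260 0.049
  outer loop
   vertex 1.4 3.7 2.4
   vertex 0.4 0.4 0.2
   vertex 1.1 2.4 3.4
  endloop
 endfacet
 facet normal -0.367 0.929 0.045
  outer loop
   vertex 1.4 3.7 2.4
   vertex 2.5 4.1 3.1
   vertex 3.4 4.6 0.1
  endloop
 endfacet
 facet normal -0.577 0.577 0.577
  outer loop
   vertex 1.4 3.7 2.4
   vertex 1.1 2.4 3.4
   vertex 2.5 4.1 3.1
  endloop
 endfacet
 facet normal 0.952 0.283 0.120
  outer loop
   vertex 3.2 4.3 2.4
   vertex 4.3 0.3 3.1
   vertex 3.4 4.6 0.1
  endloop
 endfacet
 facet normal 0.631 0.299 0.716
  outer loop
   vertex 3.2 4.3 2.4
   vertex 2.5 4.1 3.1
   vertex 4.3 0.3 3.1
  endloop
 endfacet
 facet normal -0.167 0.979 0.113
  outer loop
   vertex 3.2 4.3 2.4
   vertex 3.4 4.6 0.1
   vertex 2.5 4.1 3.1
  endloop
 endfacet
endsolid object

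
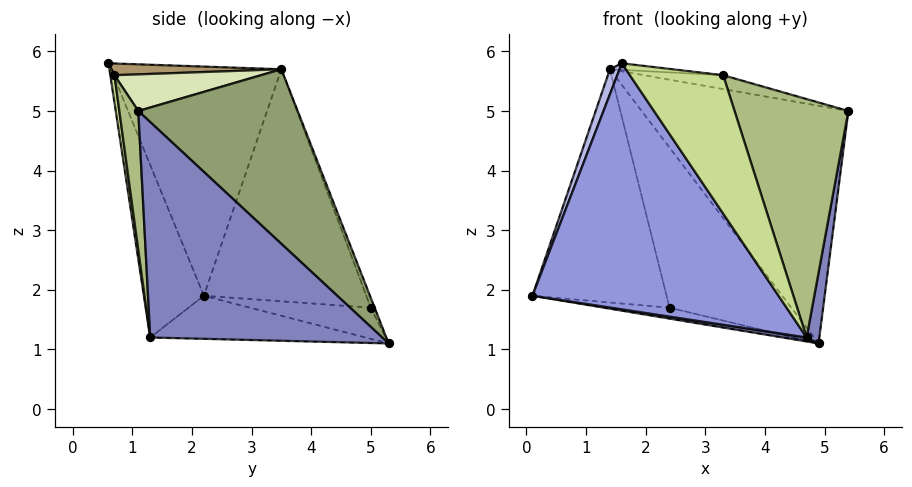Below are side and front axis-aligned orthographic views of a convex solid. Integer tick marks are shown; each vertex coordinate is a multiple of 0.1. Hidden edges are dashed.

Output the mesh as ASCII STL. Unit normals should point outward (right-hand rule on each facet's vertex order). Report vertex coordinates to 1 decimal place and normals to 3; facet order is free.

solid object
 facet normal -0.154 -0.017 -0.988
  outer loop
   vertex 4.7 1.3 1.2
   vertex 0.1 2.2 1.9
   vertex 4.9 5.3 1.1
  endloop
 endfacet
 facet normal 0.982 -0.054 -0.184
  outer loop
   vertex 4.7 1.3 1.2
   vertex 4.9 5.3 1.1
   vertex 5.4 1.1 5.0
  endloop
 endfacet
 facet normal -0.226 -0.929 -0.294
  outer loop
   vertex 4.7 1.3 1.2
   vertex 1.6 0.6 5.8
   vertex 0.1 2.2 1.9
  endloop
 endfacet
 facet normal -0.939 -0.053 0.339
  outer loop
   vertex 1.4 3.5 5.7
   vertex 0.1 2.2 1.9
   vertex 1.6 0.6 5.8
  endloop
 endfacet
 facet normal 0.483 0.626 0.612
  outer loop
   vertex 1.4 3.5 5.7
   vertex 5.4 1.1 5.0
   vertex 4.9 5.3 1.1
  endloop
 endfacet
 facet normal 0.164 -0.983 -0.082
  outer loop
   vertex 3.3 0.7 5.6
   vertex 4.7 1.3 1.2
   vertex 5.4 1.1 5.0
  endloop
 endfacet
 facet normal 0.044 -0.992 -0.121
  outer loop
   vertex 3.3 0.7 5.6
   vertex 1.6 0.6 5.8
   vertex 4.7 1.3 1.2
  endloop
 endfacet
 facet normal 0.248 0.134 0.959
  outer loop
   vertex 3.3 0.7 5.6
   vertex 5.4 1.1 5.0
   vertex 1.4 3.5 5.7
  endloop
 endfacet
 facet normal 0.114 0.042 0.993
  outer loop
   vertex 3.3 0.7 5.6
   vertex 1.4 3.5 5.7
   vertex 1.6 0.6 5.8
  endloop
 endfacet
 facet normal -0.246 0.134 -0.960
  outer loop
   vertex 2.4 5.0 1.7
   vertex 4.9 5.3 1.1
   vertex 0.1 2.2 1.9
  endloop
 endfacet
 facet normal -0.770 0.636 0.046
  outer loop
   vertex 2.4 5.0 1.7
   vertex 0.1 2.2 1.9
   vertex 1.4 3.5 5.7
  endloop
 endfacet
 facet normal -0.030 0.938 0.344
  outer loop
   vertex 2.4 5.0 1.7
   vertex 1.4 3.5 5.7
   vertex 4.9 5.3 1.1
  endloop
 endfacet
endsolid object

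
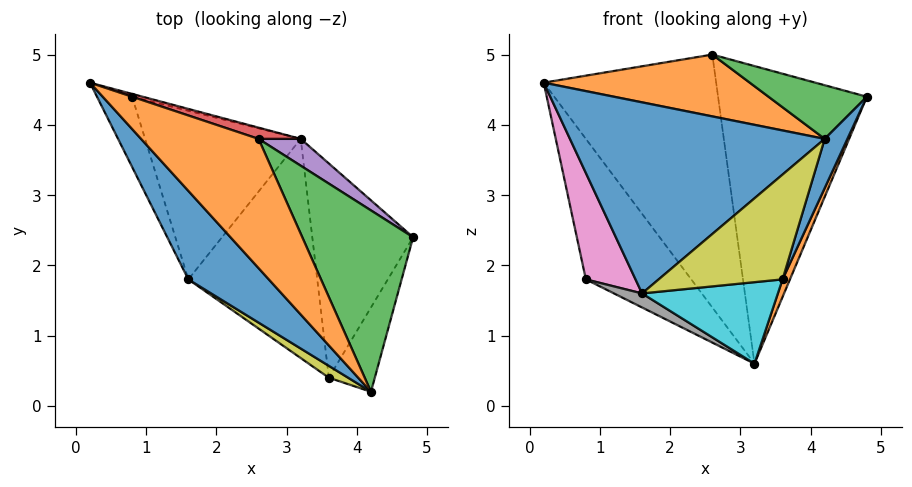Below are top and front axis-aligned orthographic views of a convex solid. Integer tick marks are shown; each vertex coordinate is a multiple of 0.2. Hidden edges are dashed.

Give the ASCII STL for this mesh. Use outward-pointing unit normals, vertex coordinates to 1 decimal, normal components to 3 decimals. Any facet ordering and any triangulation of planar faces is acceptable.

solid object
 facet normal -0.675 -0.670 0.310
  outer loop
   vertex 1.6 1.8 1.6
   vertex 4.2 0.2 3.8
   vertex 0.2 4.6 4.6
  endloop
 endfacet
 facet normal -0.282 -0.414 0.865
  outer loop
   vertex 2.6 3.8 5.0
   vertex 0.2 4.6 4.6
   vertex 4.2 0.2 3.8
  endloop
 endfacet
 facet normal 0.081 -0.283 0.956
  outer loop
   vertex 2.6 3.8 5.0
   vertex 4.2 0.2 3.8
   vertex 4.8 2.4 4.4
  endloop
 endfacet
 facet normal 0.310 0.950 0.042
  outer loop
   vertex 2.6 3.8 5.0
   vertex 3.2 3.8 0.6
   vertex 0.2 4.6 4.6
  endloop
 endfacet
 facet normal 0.550 0.832 0.075
  outer loop
   vertex 2.6 3.8 5.0
   vertex 4.8 2.4 4.4
   vertex 3.2 3.8 0.6
  endloop
 endfacet
 facet normal 0.233 0.972 -0.019
  outer loop
   vertex 0.8 4.4 1.8
   vertex 0.2 4.6 4.6
   vertex 3.2 3.8 0.6
  endloop
 endfacet
 facet normal -0.944 -0.276 -0.182
  outer loop
   vertex 0.8 4.4 1.8
   vertex 1.6 1.8 1.6
   vertex 0.2 4.6 4.6
  endloop
 endfacet
 facet normal -0.461 -0.074 -0.885
  outer loop
   vertex 0.8 4.4 1.8
   vertex 3.2 3.8 0.6
   vertex 1.6 1.8 1.6
  endloop
 endfacet
 facet normal -0.577 -0.811 0.092
  outer loop
   vertex 3.6 0.4 1.8
   vertex 4.2 0.2 3.8
   vertex 1.6 1.8 1.6
  endloop
 endfacet
 facet normal -0.149 -0.345 -0.927
  outer loop
   vertex 3.6 0.4 1.8
   vertex 1.6 1.8 1.6
   vertex 3.2 3.8 0.6
  endloop
 endfacet
 facet normal 0.938 -0.174 -0.299
  outer loop
   vertex 3.6 0.4 1.8
   vertex 4.8 2.4 4.4
   vertex 4.2 0.2 3.8
  endloop
 endfacet
 facet normal 0.917 -0.033 -0.398
  outer loop
   vertex 3.6 0.4 1.8
   vertex 3.2 3.8 0.6
   vertex 4.8 2.4 4.4
  endloop
 endfacet
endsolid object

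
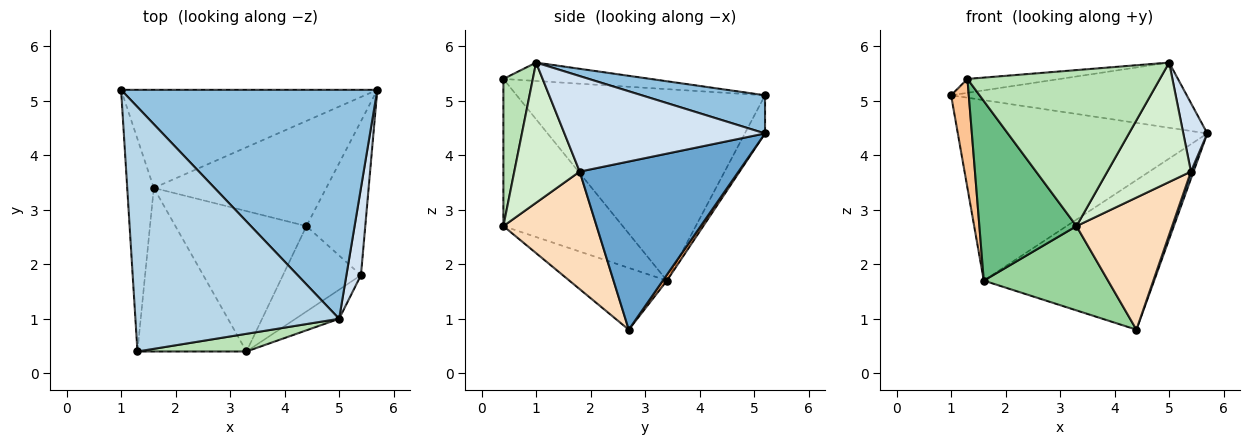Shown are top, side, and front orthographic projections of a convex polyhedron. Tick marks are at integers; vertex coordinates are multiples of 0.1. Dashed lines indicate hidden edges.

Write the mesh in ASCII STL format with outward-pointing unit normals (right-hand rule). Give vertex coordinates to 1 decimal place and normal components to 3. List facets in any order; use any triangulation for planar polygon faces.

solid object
 facet normal 0.944 -0.015 -0.330
  outer loop
   vertex 5.4 1.8 3.7
   vertex 4.4 2.7 0.8
   vertex 5.7 5.2 4.4
  endloop
 endfacet
 facet normal 0.142 0.271 0.952
  outer loop
   vertex 5.0 1.0 5.7
   vertex 5.7 5.2 4.4
   vertex 1.0 5.2 5.1
  endloop
 endfacet
 facet normal -0.090 0.057 0.994
  outer loop
   vertex 5.0 1.0 5.7
   vertex 1.0 5.2 5.1
   vertex 1.3 0.4 5.4
  endloop
 endfacet
 facet normal 0.982 -0.117 0.149
  outer loop
   vertex 5.0 1.0 5.7
   vertex 5.4 1.8 3.7
   vertex 5.7 5.2 4.4
  endloop
 endfacet
 facet normal -0.071 0.876 -0.476
  outer loop
   vertex 1.6 3.4 1.7
   vertex 1.0 5.2 5.1
   vertex 5.7 5.2 4.4
  endloop
 endfacet
 facet normal 0.020 0.818 -0.575
  outer loop
   vertex 1.6 3.4 1.7
   vertex 5.7 5.2 4.4
   vertex 4.4 2.7 0.8
  endloop
 endfacet
 facet normal -0.988 -0.070 -0.137
  outer loop
   vertex 1.6 3.4 1.7
   vertex 1.3 0.4 5.4
   vertex 1.0 5.2 5.1
  endloop
 endfacet
 facet normal 0.633 -0.650 -0.420
  outer loop
   vertex 3.3 0.4 2.7
   vertex 4.4 2.7 0.8
   vertex 5.4 1.8 3.7
  endloop
 endfacet
 facet normal -0.673 -0.547 -0.498
  outer loop
   vertex 3.3 0.4 2.7
   vertex 1.3 0.4 5.4
   vertex 1.6 3.4 1.7
  endloop
 endfacet
 facet normal -0.375 -0.477 -0.795
  outer loop
   vertex 3.3 0.4 2.7
   vertex 1.6 3.4 1.7
   vertex 4.4 2.7 0.8
  endloop
 endfacet
 facet normal 0.150 -0.982 0.111
  outer loop
   vertex 3.3 0.4 2.7
   vertex 5.0 1.0 5.7
   vertex 1.3 0.4 5.4
  endloop
 endfacet
 facet normal 0.605 -0.773 -0.188
  outer loop
   vertex 3.3 0.4 2.7
   vertex 5.4 1.8 3.7
   vertex 5.0 1.0 5.7
  endloop
 endfacet
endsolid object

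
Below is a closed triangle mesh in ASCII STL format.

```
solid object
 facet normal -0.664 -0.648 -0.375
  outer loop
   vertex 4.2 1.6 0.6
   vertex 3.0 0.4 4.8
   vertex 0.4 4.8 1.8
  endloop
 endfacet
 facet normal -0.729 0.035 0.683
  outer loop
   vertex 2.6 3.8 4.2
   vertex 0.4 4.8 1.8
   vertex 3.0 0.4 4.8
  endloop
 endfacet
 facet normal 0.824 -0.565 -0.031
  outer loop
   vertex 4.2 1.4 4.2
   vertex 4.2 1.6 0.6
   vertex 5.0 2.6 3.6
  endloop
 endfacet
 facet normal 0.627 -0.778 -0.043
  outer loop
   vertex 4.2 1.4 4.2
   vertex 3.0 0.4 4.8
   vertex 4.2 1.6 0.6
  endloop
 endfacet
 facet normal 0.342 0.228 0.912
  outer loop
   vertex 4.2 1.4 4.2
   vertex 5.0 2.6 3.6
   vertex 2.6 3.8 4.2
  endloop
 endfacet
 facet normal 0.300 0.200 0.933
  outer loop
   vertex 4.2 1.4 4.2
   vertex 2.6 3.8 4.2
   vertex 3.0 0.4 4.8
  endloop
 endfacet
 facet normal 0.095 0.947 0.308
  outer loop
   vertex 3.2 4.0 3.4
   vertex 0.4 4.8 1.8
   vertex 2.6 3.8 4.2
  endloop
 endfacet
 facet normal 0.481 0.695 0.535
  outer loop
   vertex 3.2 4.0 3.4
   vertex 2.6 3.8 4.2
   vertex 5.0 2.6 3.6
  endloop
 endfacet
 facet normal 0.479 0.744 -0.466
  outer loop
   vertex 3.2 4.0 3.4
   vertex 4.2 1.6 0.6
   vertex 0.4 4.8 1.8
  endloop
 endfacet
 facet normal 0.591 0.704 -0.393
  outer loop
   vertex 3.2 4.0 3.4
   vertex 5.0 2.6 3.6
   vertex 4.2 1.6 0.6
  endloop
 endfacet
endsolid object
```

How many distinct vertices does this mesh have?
7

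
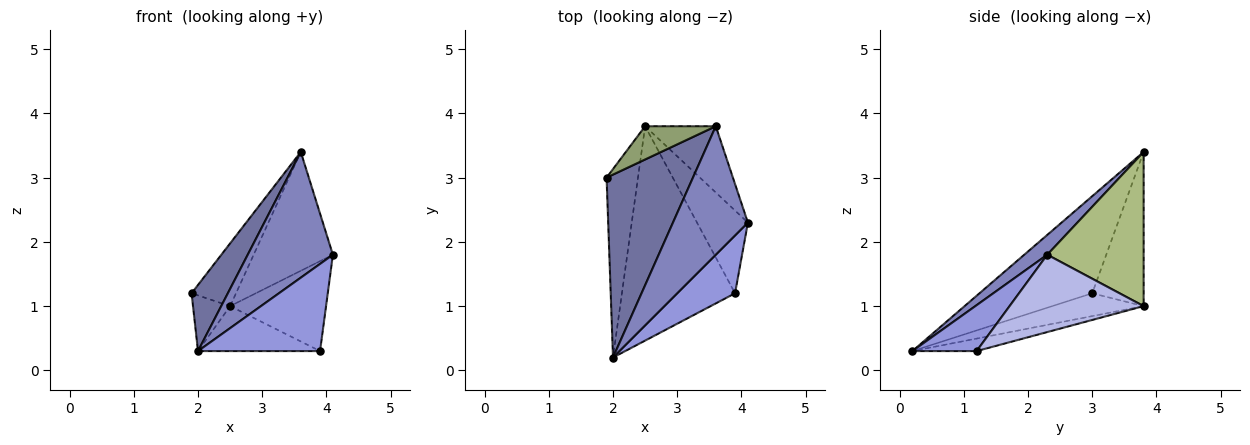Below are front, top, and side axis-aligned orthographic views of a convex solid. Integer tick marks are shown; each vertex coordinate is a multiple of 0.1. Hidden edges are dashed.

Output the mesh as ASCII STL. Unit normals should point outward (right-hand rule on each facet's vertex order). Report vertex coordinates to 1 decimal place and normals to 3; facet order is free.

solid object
 facet normal -0.726 -0.234 0.646
  outer loop
   vertex 3.6 3.8 3.4
   vertex 1.9 3.0 1.2
   vertex 2.0 0.2 0.3
  endloop
 endfacet
 facet normal 0.186 -0.687 0.702
  outer loop
   vertex 3.6 3.8 3.4
   vertex 2.0 0.2 0.3
   vertex 4.1 2.3 1.8
  endloop
 endfacet
 facet normal 0.402 -0.763 0.506
  outer loop
   vertex 3.9 1.2 0.3
   vertex 4.1 2.3 1.8
   vertex 2.0 0.2 0.3
  endloop
 endfacet
 facet normal 0.717 0.513 -0.472
  outer loop
   vertex 2.5 3.8 1.0
   vertex 4.1 2.3 1.8
   vertex 3.9 1.2 0.3
  endloop
 endfacet
 facet normal -0.715 0.618 0.328
  outer loop
   vertex 2.5 3.8 1.0
   vertex 1.9 3.0 1.2
   vertex 3.6 3.8 3.4
  endloop
 endfacet
 facet normal 0.728 0.599 -0.334
  outer loop
   vertex 2.5 3.8 1.0
   vertex 3.6 3.8 3.4
   vertex 4.1 2.3 1.8
  endloop
 endfacet
 facet normal -0.572 0.232 -0.787
  outer loop
   vertex 2.5 3.8 1.0
   vertex 2.0 0.2 0.3
   vertex 1.9 3.0 1.2
  endloop
 endfacet
 facet normal -0.107 0.204 -0.973
  outer loop
   vertex 2.5 3.8 1.0
   vertex 3.9 1.2 0.3
   vertex 2.0 0.2 0.3
  endloop
 endfacet
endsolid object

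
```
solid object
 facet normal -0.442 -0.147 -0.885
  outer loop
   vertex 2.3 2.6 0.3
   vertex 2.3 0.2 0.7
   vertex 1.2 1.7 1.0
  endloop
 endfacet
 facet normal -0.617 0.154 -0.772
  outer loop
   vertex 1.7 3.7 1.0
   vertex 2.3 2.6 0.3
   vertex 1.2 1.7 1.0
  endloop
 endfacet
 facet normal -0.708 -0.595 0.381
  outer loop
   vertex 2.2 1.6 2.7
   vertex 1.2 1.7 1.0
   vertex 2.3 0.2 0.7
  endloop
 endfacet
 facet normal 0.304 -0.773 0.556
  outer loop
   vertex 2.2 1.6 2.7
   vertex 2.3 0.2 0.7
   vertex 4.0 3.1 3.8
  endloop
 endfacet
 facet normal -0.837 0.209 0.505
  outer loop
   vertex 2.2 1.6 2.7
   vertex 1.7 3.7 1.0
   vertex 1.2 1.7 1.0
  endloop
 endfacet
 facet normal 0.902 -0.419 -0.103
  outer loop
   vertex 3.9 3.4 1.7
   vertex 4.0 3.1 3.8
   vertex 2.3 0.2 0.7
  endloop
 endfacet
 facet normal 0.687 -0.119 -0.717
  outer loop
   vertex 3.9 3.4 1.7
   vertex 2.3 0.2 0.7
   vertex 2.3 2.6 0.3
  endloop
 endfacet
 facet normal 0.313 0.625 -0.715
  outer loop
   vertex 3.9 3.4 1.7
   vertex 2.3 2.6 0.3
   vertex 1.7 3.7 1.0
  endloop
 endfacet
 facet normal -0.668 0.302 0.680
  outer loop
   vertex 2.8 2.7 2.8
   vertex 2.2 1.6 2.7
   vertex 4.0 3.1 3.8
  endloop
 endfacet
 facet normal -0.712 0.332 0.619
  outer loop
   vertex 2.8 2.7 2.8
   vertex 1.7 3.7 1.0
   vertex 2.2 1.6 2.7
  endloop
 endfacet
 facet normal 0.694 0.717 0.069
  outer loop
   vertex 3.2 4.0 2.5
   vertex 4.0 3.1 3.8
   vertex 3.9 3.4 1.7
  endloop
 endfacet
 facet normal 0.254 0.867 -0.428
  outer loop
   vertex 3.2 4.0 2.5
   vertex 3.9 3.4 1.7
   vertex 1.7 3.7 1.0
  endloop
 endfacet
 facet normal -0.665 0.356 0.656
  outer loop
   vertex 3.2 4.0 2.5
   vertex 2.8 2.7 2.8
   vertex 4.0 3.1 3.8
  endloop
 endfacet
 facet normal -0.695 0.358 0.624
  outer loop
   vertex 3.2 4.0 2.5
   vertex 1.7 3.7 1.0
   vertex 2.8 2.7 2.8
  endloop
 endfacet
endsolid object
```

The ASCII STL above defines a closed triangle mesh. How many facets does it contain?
14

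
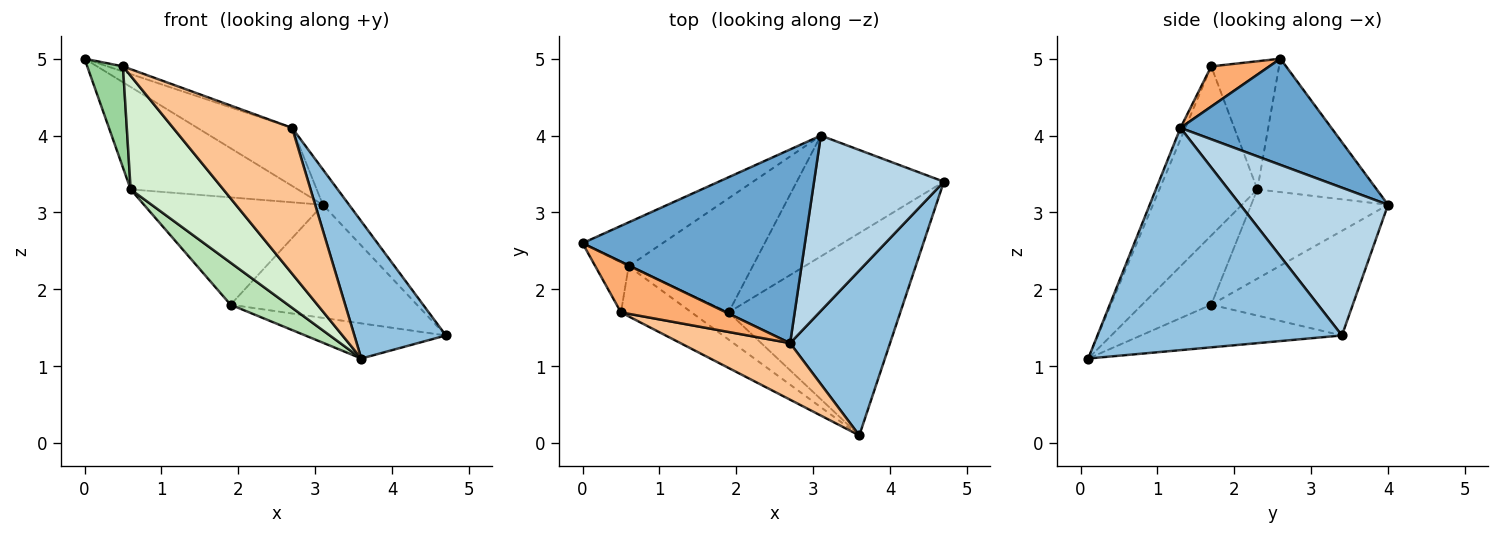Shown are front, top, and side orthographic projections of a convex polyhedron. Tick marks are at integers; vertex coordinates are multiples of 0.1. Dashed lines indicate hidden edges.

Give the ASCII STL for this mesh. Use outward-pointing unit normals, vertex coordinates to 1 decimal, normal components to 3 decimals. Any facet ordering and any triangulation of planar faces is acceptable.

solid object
 facet normal 0.416 0.261 0.871
  outer loop
   vertex 2.7 1.3 4.1
   vertex 3.1 4.0 3.1
   vertex 0.0 2.6 5.0
  endloop
 endfacet
 facet normal 0.863 -0.323 0.388
  outer loop
   vertex 2.7 1.3 4.1
   vertex 3.6 0.1 1.1
   vertex 4.7 3.4 1.4
  endloop
 endfacet
 facet normal 0.745 0.132 0.654
  outer loop
   vertex 2.7 1.3 4.1
   vertex 4.7 3.4 1.4
   vertex 3.1 4.0 3.1
  endloop
 endfacet
 facet normal -0.238 0.166 -0.957
  outer loop
   vertex 1.9 1.7 1.8
   vertex 4.7 3.4 1.4
   vertex 3.6 0.1 1.1
  endloop
 endfacet
 facet normal -0.461 0.607 -0.648
  outer loop
   vertex 1.9 1.7 1.8
   vertex 3.1 4.0 3.1
   vertex 4.7 3.4 1.4
  endloop
 endfacet
 facet normal 0.355 0.094 0.930
  outer loop
   vertex 0.5 1.7 4.9
   vertex 2.7 1.3 4.1
   vertex 0.0 2.6 5.0
  endloop
 endfacet
 facet normal -0.038 -0.932 0.361
  outer loop
   vertex 0.5 1.7 4.9
   vertex 3.6 0.1 1.1
   vertex 2.7 1.3 4.1
  endloop
 endfacet
 facet normal -0.549 0.768 -0.329
  outer loop
   vertex 0.6 2.3 3.3
   vertex 0.0 2.6 5.0
   vertex 3.1 4.0 3.1
  endloop
 endfacet
 facet normal -0.464 0.607 -0.645
  outer loop
   vertex 0.6 2.3 3.3
   vertex 3.1 4.0 3.1
   vertex 1.9 1.7 1.8
  endloop
 endfacet
 facet normal -0.862 -0.454 -0.224
  outer loop
   vertex 0.6 2.3 3.3
   vertex 0.5 1.7 4.9
   vertex 0.0 2.6 5.0
  endloop
 endfacet
 facet normal -0.712 -0.590 -0.381
  outer loop
   vertex 0.6 2.3 3.3
   vertex 1.9 1.7 1.8
   vertex 3.6 0.1 1.1
  endloop
 endfacet
 facet normal -0.695 -0.658 -0.290
  outer loop
   vertex 0.6 2.3 3.3
   vertex 3.6 0.1 1.1
   vertex 0.5 1.7 4.9
  endloop
 endfacet
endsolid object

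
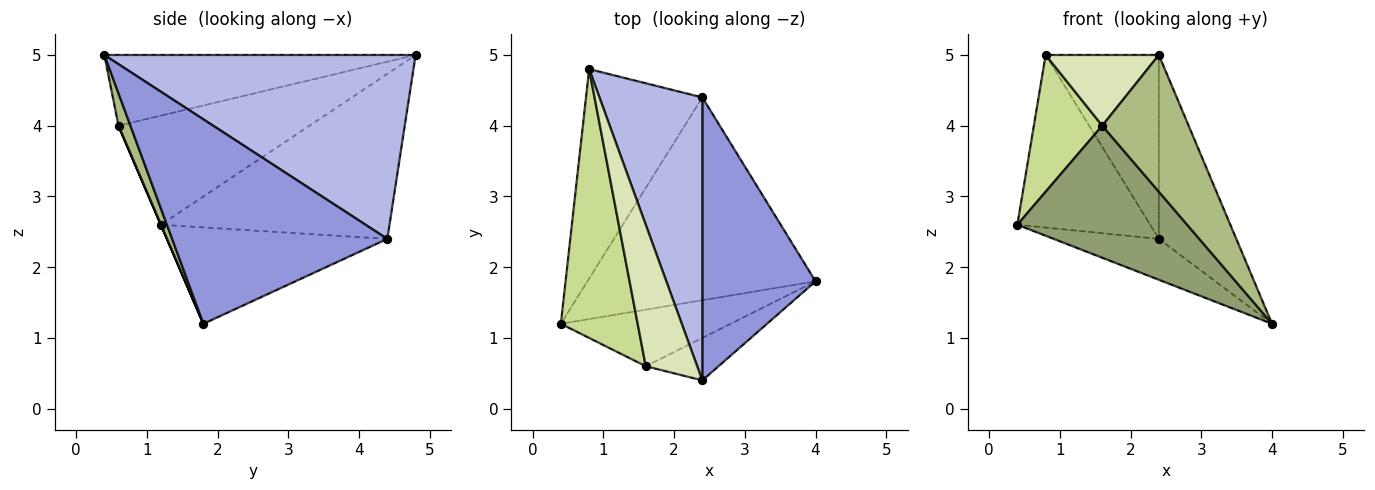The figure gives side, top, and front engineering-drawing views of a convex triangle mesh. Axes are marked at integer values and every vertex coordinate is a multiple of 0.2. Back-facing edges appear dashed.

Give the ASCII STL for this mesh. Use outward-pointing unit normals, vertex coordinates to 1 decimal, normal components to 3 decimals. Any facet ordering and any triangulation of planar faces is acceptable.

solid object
 facet normal -0.383 0.183 -0.906
  outer loop
   vertex 2.4 4.4 2.4
   vertex 4.0 1.8 1.2
   vertex 0.4 1.2 2.6
  endloop
 endfacet
 facet normal -0.738 0.429 -0.520
  outer loop
   vertex 2.4 4.4 2.4
   vertex 0.4 1.2 2.6
   vertex 0.8 4.8 5.0
  endloop
 endfacet
 facet normal 0.834 0.300 0.462
  outer loop
   vertex 2.4 4.4 2.4
   vertex 2.4 0.4 5.0
   vertex 4.0 1.8 1.2
  endloop
 endfacet
 facet normal 0.832 0.302 0.465
  outer loop
   vertex 2.4 4.4 2.4
   vertex 0.8 4.8 5.0
   vertex 2.4 0.4 5.0
  endloop
 endfacet
 facet normal 0.000 -0.919 -0.394
  outer loop
   vertex 1.6 0.6 4.0
   vertex 0.4 1.2 2.6
   vertex 4.0 1.8 1.2
  endloop
 endfacet
 facet normal 0.131 -0.947 -0.294
  outer loop
   vertex 1.6 0.6 4.0
   vertex 4.0 1.8 1.2
   vertex 2.4 0.4 5.0
  endloop
 endfacet
 facet normal -0.785 -0.281 0.552
  outer loop
   vertex 1.6 0.6 4.0
   vertex 0.8 4.8 5.0
   vertex 0.4 1.2 2.6
  endloop
 endfacet
 facet normal -0.776 -0.282 0.564
  outer loop
   vertex 1.6 0.6 4.0
   vertex 2.4 0.4 5.0
   vertex 0.8 4.8 5.0
  endloop
 endfacet
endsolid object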